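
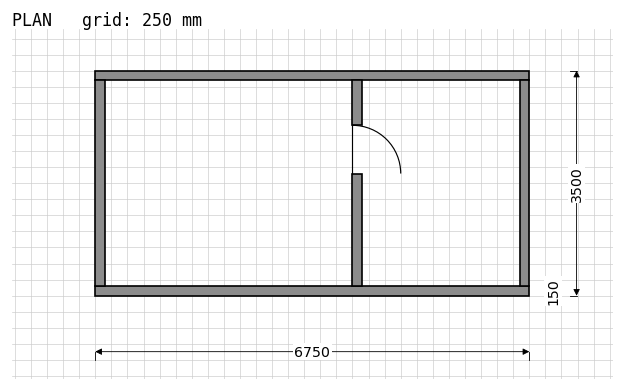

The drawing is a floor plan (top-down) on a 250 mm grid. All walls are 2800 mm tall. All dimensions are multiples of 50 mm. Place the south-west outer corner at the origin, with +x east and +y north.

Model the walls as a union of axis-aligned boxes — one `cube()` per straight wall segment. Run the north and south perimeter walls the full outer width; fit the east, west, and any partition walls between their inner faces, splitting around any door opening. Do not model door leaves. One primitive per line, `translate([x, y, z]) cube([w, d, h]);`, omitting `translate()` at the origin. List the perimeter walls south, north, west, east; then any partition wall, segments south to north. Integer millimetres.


cube([6750, 150, 2800]);
translate([0, 3350, 0]) cube([6750, 150, 2800]);
translate([0, 150, 0]) cube([150, 3200, 2800]);
translate([6600, 150, 0]) cube([150, 3200, 2800]);
translate([4000, 150, 0]) cube([150, 1750, 2800]);
translate([4000, 2650, 0]) cube([150, 700, 2800]);


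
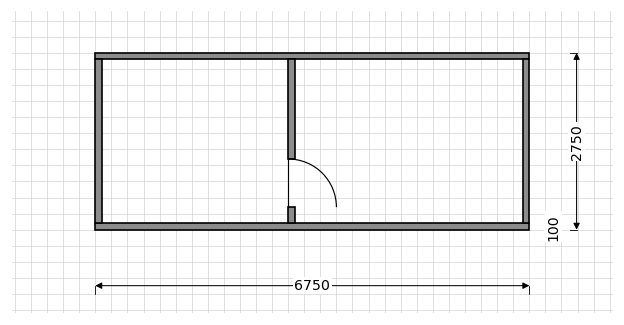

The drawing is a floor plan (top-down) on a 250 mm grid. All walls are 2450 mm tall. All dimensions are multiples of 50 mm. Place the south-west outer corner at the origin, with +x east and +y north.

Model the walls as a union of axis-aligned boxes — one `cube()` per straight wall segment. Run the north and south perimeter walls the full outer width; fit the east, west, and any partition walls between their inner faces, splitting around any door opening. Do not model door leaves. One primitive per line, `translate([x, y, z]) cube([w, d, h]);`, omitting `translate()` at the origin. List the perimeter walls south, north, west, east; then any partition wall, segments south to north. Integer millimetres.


cube([6750, 100, 2450]);
translate([0, 2650, 0]) cube([6750, 100, 2450]);
translate([0, 100, 0]) cube([100, 2550, 2450]);
translate([6650, 100, 0]) cube([100, 2550, 2450]);
translate([3000, 100, 0]) cube([100, 250, 2450]);
translate([3000, 1100, 0]) cube([100, 1550, 2450]);


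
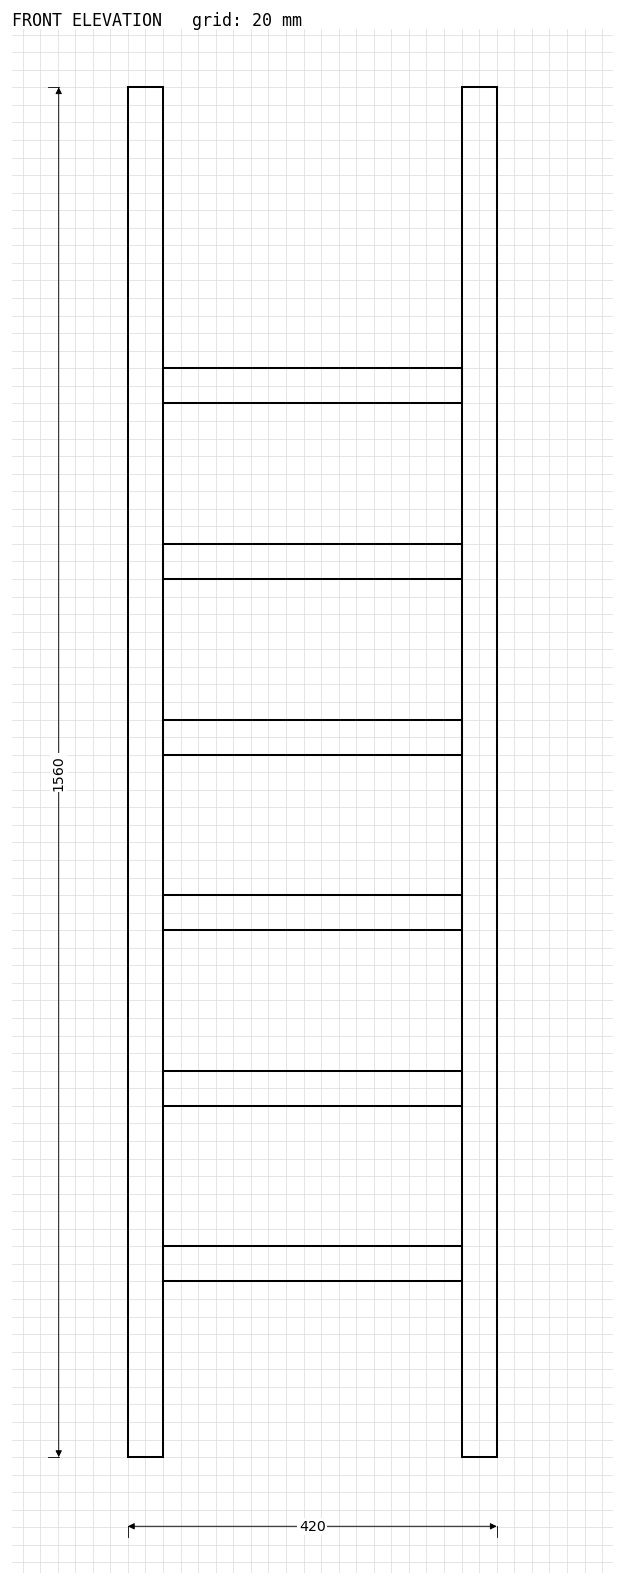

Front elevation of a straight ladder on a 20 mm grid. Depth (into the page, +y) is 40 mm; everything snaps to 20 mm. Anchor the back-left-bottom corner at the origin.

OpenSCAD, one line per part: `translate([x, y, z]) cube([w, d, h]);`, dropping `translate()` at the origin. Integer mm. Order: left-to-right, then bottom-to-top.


cube([40, 40, 1560]);
translate([40, 0, 200]) cube([340, 40, 40]);
translate([40, 0, 400]) cube([340, 40, 40]);
translate([40, 0, 600]) cube([340, 40, 40]);
translate([40, 0, 800]) cube([340, 40, 40]);
translate([40, 0, 1000]) cube([340, 40, 40]);
translate([40, 0, 1200]) cube([340, 40, 40]);
translate([380, 0, 0]) cube([40, 40, 1560]);


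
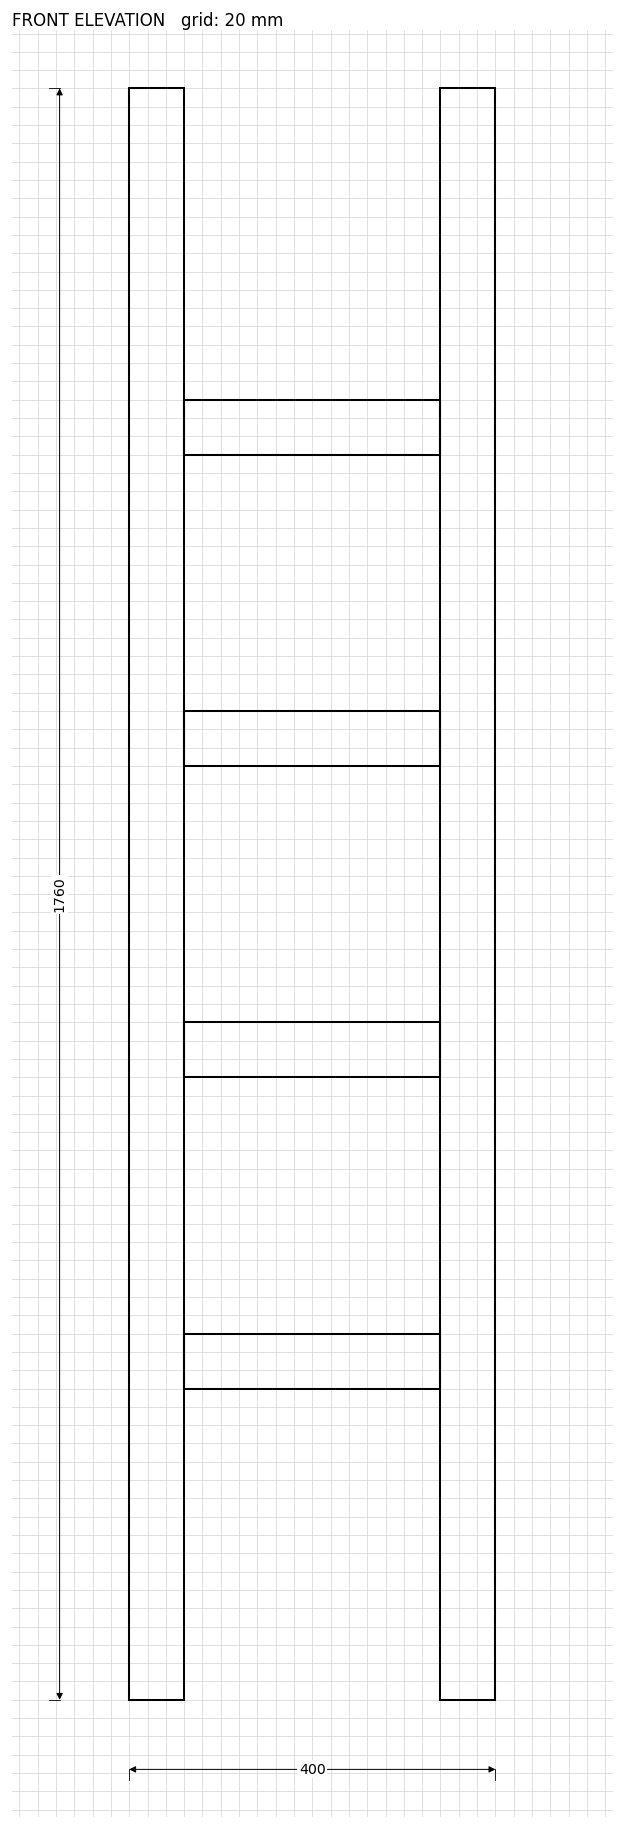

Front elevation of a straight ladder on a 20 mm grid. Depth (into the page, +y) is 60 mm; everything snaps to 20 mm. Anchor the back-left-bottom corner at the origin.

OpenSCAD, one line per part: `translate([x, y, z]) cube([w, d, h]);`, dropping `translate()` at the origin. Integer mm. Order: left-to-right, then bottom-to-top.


cube([60, 60, 1760]);
translate([60, 0, 340]) cube([280, 60, 60]);
translate([60, 0, 680]) cube([280, 60, 60]);
translate([60, 0, 1020]) cube([280, 60, 60]);
translate([60, 0, 1360]) cube([280, 60, 60]);
translate([340, 0, 0]) cube([60, 60, 1760]);


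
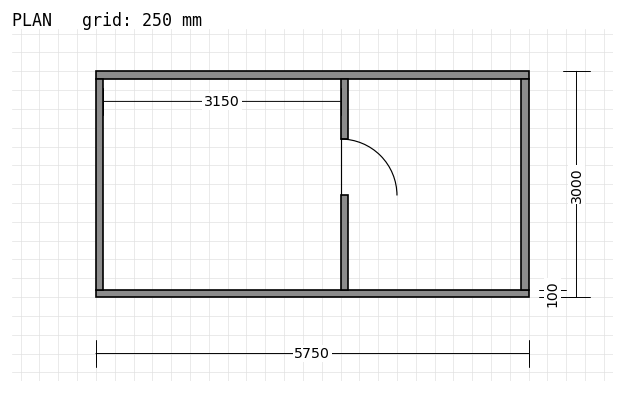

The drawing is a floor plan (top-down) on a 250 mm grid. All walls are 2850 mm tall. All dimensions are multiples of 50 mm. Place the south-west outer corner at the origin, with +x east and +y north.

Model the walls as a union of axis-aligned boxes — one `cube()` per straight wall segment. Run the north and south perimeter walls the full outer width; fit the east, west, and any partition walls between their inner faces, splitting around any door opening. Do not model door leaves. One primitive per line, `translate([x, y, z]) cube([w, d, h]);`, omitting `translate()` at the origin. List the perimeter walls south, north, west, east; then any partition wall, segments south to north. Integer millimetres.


cube([5750, 100, 2850]);
translate([0, 2900, 0]) cube([5750, 100, 2850]);
translate([0, 100, 0]) cube([100, 2800, 2850]);
translate([5650, 100, 0]) cube([100, 2800, 2850]);
translate([3250, 100, 0]) cube([100, 1250, 2850]);
translate([3250, 2100, 0]) cube([100, 800, 2850]);


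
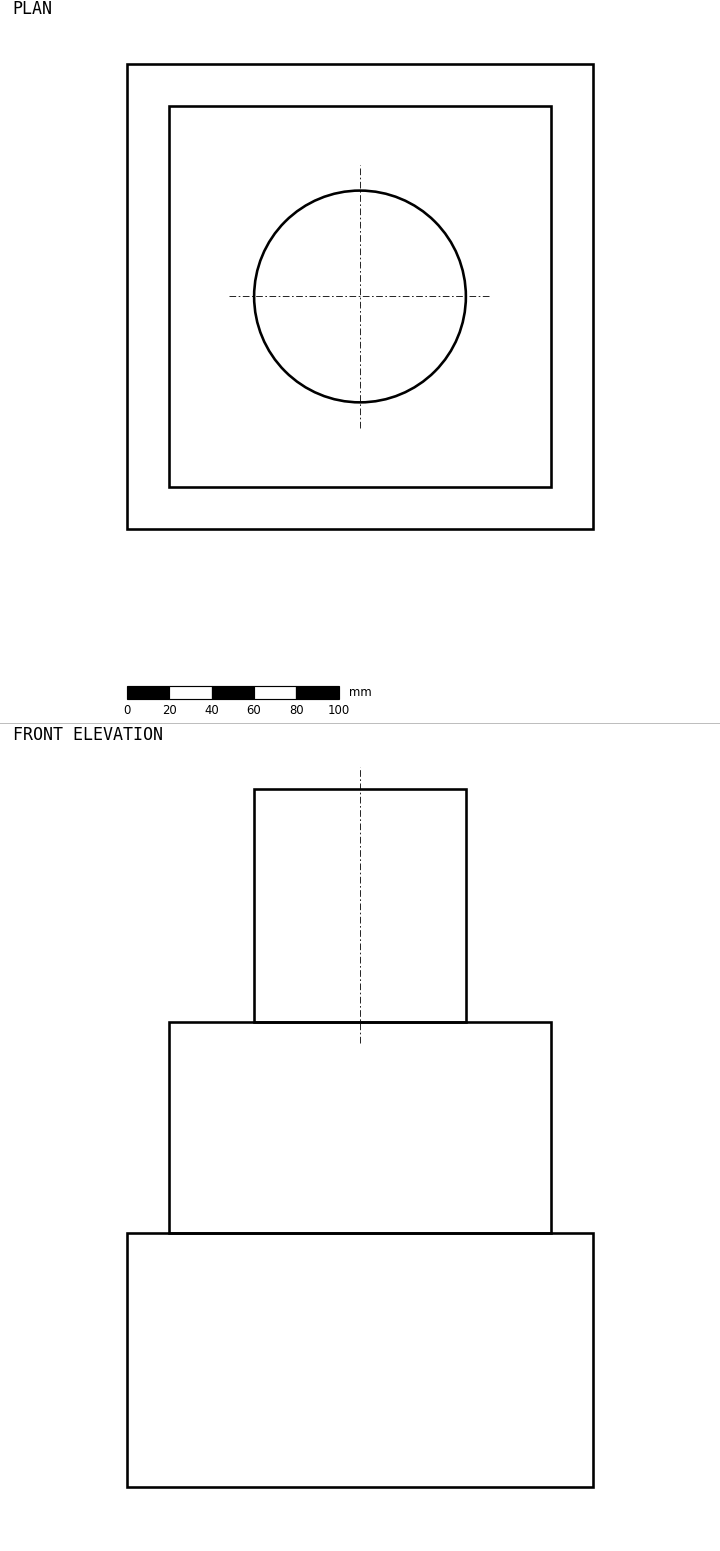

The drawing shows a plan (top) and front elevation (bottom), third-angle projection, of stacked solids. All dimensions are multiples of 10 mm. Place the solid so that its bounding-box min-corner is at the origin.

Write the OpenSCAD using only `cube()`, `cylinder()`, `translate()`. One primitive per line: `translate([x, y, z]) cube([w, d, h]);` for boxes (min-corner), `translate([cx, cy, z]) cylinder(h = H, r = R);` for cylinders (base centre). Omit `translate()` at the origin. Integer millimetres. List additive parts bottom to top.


cube([220, 220, 120]);
translate([20, 20, 120]) cube([180, 180, 100]);
translate([110, 110, 220]) cylinder(h = 110, r = 50);


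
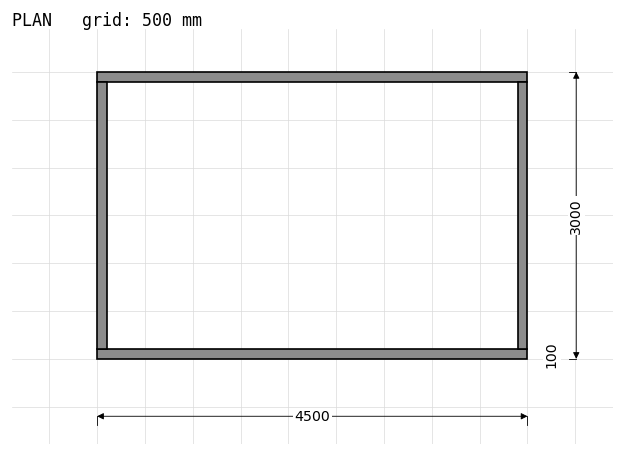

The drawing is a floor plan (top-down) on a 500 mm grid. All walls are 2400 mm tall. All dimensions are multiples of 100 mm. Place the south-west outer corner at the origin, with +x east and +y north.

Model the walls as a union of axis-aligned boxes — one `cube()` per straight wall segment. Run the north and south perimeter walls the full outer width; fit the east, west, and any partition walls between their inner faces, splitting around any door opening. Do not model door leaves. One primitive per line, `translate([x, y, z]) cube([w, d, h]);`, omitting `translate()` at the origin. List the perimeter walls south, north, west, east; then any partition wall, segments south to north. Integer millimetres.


cube([4500, 100, 2400]);
translate([0, 2900, 0]) cube([4500, 100, 2400]);
translate([0, 100, 0]) cube([100, 2800, 2400]);
translate([4400, 100, 0]) cube([100, 2800, 2400]);


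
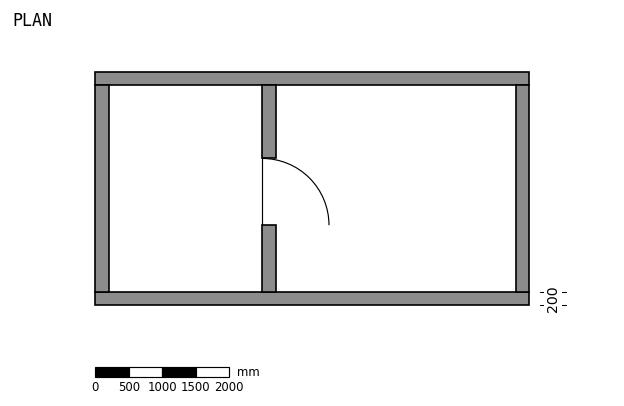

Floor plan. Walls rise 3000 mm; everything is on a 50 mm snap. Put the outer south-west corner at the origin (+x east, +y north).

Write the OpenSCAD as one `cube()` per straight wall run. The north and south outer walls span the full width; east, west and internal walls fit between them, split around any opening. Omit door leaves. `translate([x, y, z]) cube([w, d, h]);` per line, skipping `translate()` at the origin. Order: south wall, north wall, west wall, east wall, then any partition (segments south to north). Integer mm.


cube([6500, 200, 3000]);
translate([0, 3300, 0]) cube([6500, 200, 3000]);
translate([0, 200, 0]) cube([200, 3100, 3000]);
translate([6300, 200, 0]) cube([200, 3100, 3000]);
translate([2500, 200, 0]) cube([200, 1000, 3000]);
translate([2500, 2200, 0]) cube([200, 1100, 3000]);


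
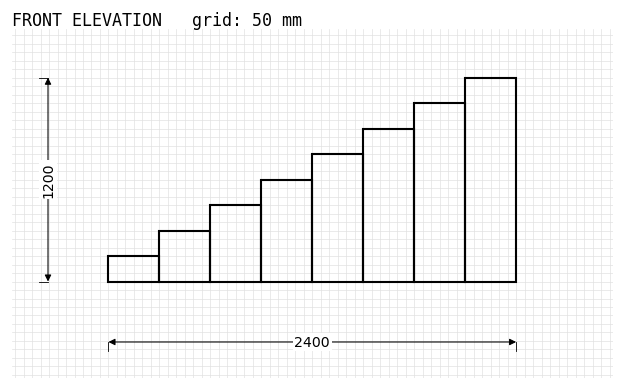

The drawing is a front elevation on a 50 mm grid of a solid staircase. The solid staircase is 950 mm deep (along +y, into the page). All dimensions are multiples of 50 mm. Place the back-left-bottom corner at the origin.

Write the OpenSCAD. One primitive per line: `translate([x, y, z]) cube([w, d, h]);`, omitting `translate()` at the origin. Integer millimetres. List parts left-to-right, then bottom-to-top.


cube([300, 950, 150]);
translate([300, 0, 0]) cube([300, 950, 300]);
translate([600, 0, 0]) cube([300, 950, 450]);
translate([900, 0, 0]) cube([300, 950, 600]);
translate([1200, 0, 0]) cube([300, 950, 750]);
translate([1500, 0, 0]) cube([300, 950, 900]);
translate([1800, 0, 0]) cube([300, 950, 1050]);
translate([2100, 0, 0]) cube([300, 950, 1200]);


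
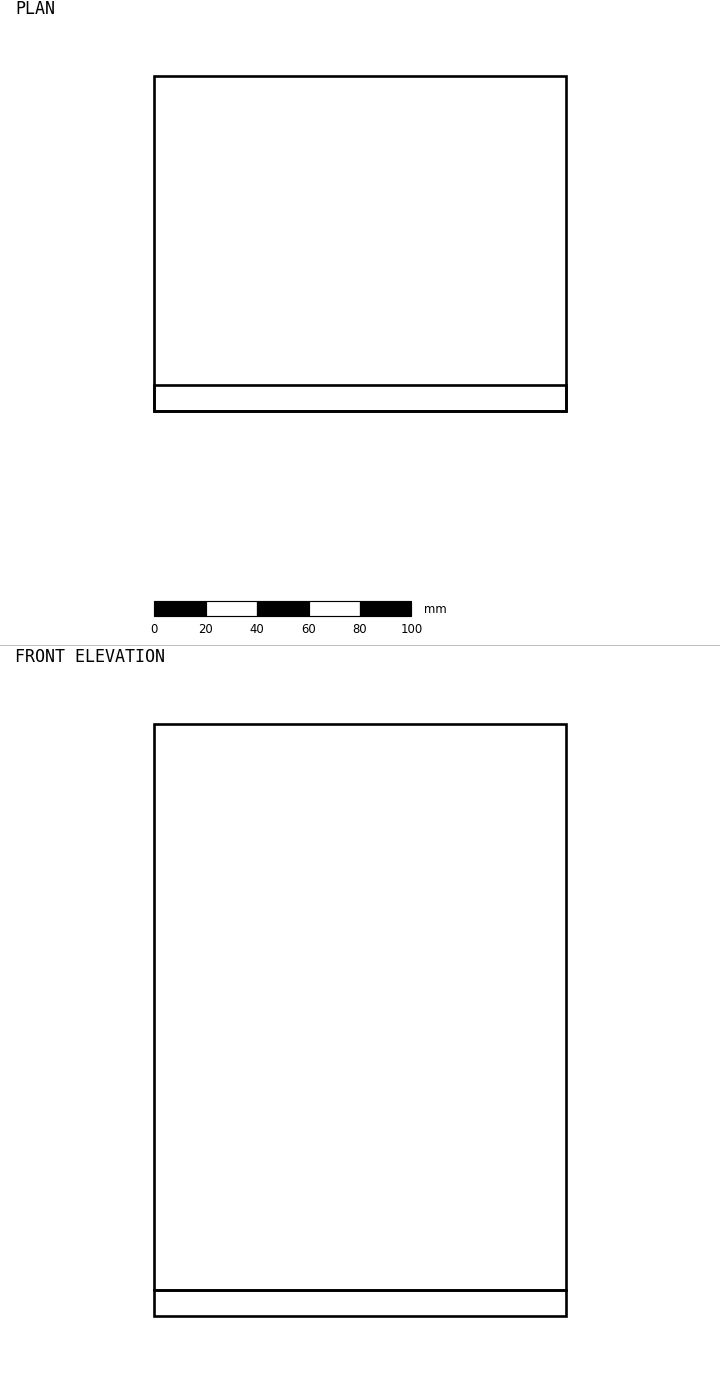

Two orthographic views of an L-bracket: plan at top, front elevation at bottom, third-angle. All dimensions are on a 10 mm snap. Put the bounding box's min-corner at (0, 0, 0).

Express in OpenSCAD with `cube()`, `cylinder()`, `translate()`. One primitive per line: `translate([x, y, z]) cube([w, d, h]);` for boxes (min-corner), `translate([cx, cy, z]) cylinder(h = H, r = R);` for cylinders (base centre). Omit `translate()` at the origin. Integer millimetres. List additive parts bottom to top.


cube([160, 130, 10]);
translate([0, 0, 10]) cube([160, 10, 220]);


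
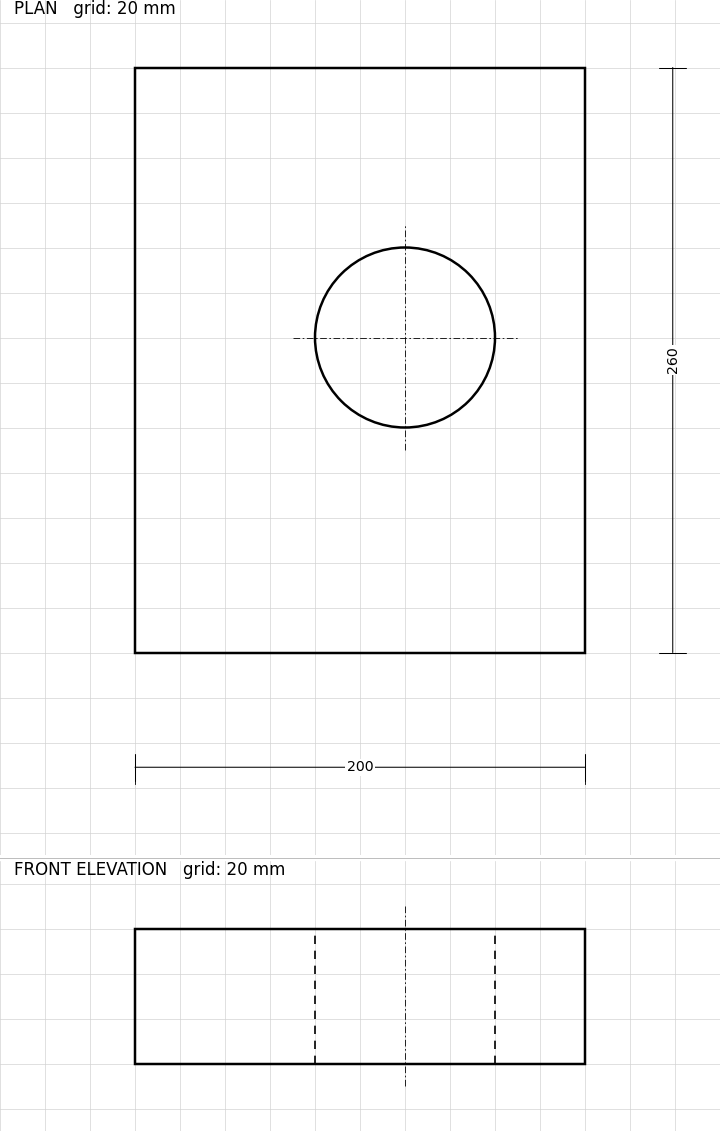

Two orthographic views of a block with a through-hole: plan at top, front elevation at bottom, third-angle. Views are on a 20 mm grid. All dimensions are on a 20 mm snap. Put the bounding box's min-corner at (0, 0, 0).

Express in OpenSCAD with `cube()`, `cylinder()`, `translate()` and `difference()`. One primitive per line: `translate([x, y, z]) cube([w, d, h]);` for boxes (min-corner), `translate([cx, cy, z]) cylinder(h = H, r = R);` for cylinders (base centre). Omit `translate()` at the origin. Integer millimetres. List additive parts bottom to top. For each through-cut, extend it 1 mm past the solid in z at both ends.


difference() {
  cube([200, 260, 60]);
  translate([120, 140, -1]) cylinder(h = 62, r = 40);
}


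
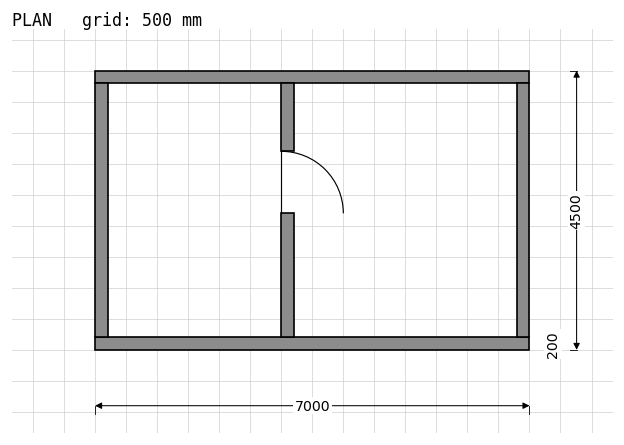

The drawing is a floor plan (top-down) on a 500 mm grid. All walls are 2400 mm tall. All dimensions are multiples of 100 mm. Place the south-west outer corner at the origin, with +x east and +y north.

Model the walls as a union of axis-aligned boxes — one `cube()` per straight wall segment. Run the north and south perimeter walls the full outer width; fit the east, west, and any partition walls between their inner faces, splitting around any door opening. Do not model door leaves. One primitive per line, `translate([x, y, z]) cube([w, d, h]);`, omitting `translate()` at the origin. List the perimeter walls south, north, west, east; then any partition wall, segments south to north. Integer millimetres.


cube([7000, 200, 2400]);
translate([0, 4300, 0]) cube([7000, 200, 2400]);
translate([0, 200, 0]) cube([200, 4100, 2400]);
translate([6800, 200, 0]) cube([200, 4100, 2400]);
translate([3000, 200, 0]) cube([200, 2000, 2400]);
translate([3000, 3200, 0]) cube([200, 1100, 2400]);


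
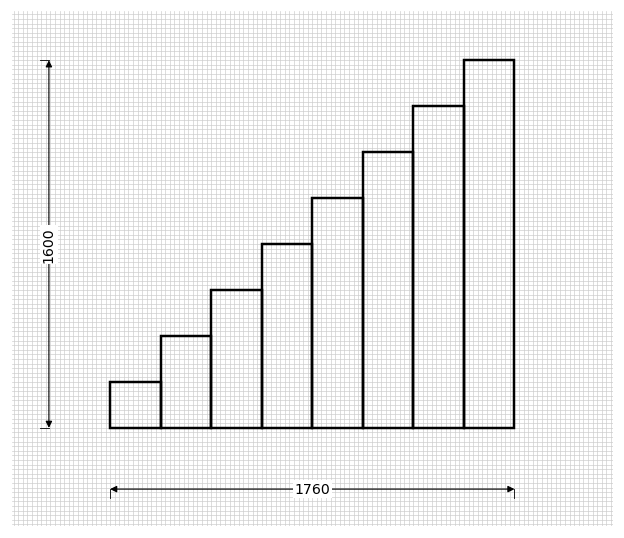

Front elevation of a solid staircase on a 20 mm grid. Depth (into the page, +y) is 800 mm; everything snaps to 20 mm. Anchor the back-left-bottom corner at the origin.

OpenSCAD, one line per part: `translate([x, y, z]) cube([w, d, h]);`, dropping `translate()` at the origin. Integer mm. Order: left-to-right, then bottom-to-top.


cube([220, 800, 200]);
translate([220, 0, 0]) cube([220, 800, 400]);
translate([440, 0, 0]) cube([220, 800, 600]);
translate([660, 0, 0]) cube([220, 800, 800]);
translate([880, 0, 0]) cube([220, 800, 1000]);
translate([1100, 0, 0]) cube([220, 800, 1200]);
translate([1320, 0, 0]) cube([220, 800, 1400]);
translate([1540, 0, 0]) cube([220, 800, 1600]);


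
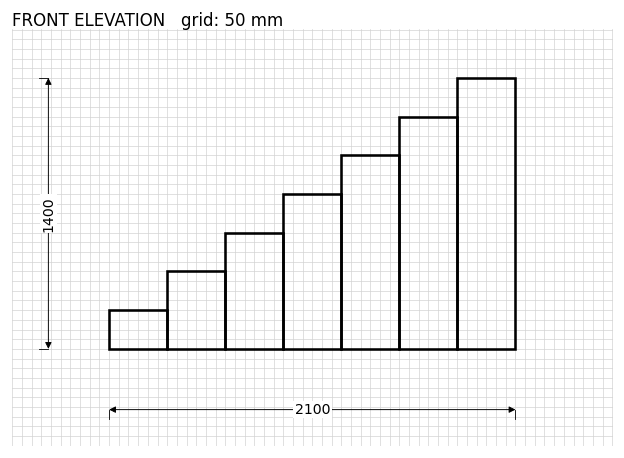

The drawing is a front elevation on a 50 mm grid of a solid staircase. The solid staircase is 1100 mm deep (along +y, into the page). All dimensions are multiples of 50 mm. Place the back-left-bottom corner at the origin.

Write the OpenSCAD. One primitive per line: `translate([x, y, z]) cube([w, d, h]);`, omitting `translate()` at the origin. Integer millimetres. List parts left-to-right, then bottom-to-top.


cube([300, 1100, 200]);
translate([300, 0, 0]) cube([300, 1100, 400]);
translate([600, 0, 0]) cube([300, 1100, 600]);
translate([900, 0, 0]) cube([300, 1100, 800]);
translate([1200, 0, 0]) cube([300, 1100, 1000]);
translate([1500, 0, 0]) cube([300, 1100, 1200]);
translate([1800, 0, 0]) cube([300, 1100, 1400]);


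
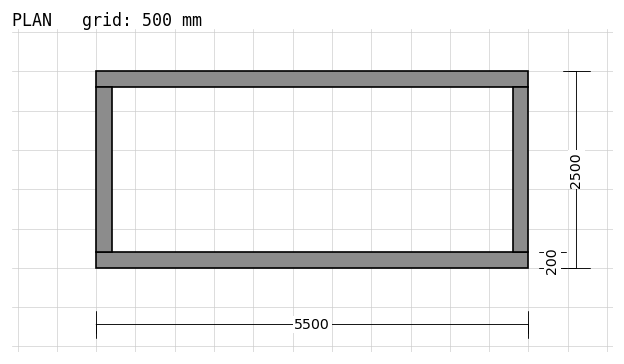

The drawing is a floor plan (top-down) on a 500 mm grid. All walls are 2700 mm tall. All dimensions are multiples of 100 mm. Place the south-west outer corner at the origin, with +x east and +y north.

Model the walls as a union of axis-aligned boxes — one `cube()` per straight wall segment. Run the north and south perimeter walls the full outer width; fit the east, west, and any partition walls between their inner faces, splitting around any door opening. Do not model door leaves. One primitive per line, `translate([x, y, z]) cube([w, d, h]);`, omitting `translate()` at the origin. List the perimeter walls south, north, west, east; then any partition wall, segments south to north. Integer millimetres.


cube([5500, 200, 2700]);
translate([0, 2300, 0]) cube([5500, 200, 2700]);
translate([0, 200, 0]) cube([200, 2100, 2700]);
translate([5300, 200, 0]) cube([200, 2100, 2700]);


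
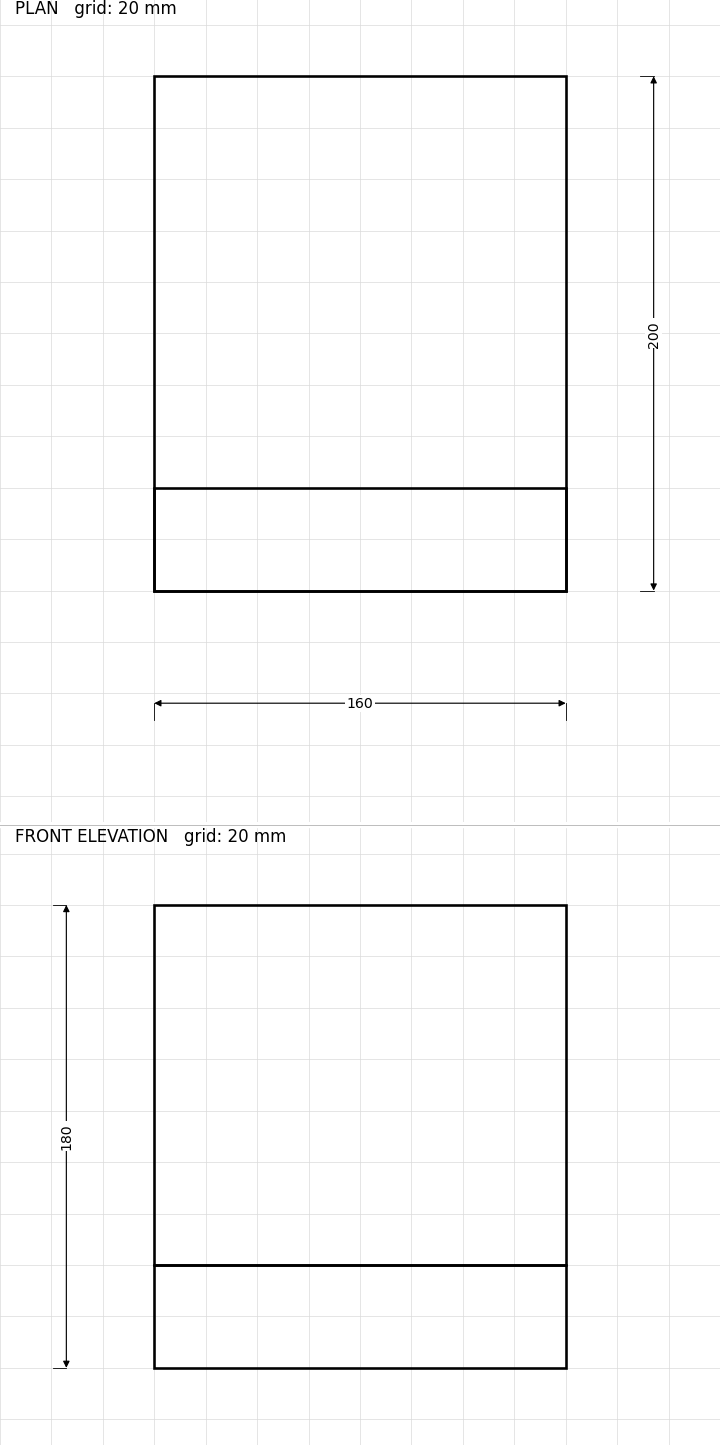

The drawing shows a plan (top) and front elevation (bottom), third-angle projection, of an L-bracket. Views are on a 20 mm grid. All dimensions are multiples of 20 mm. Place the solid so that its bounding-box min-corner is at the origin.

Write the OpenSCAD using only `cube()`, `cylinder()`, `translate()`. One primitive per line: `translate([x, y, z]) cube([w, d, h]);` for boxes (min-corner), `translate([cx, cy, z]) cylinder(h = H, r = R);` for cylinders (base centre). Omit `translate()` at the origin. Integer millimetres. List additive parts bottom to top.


cube([160, 200, 40]);
translate([0, 0, 40]) cube([160, 40, 140]);


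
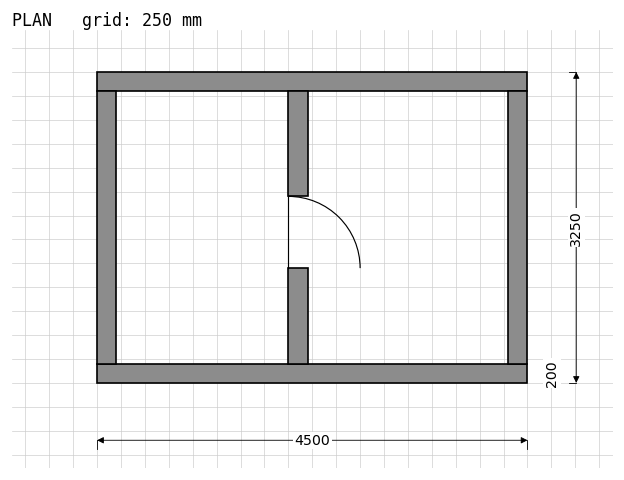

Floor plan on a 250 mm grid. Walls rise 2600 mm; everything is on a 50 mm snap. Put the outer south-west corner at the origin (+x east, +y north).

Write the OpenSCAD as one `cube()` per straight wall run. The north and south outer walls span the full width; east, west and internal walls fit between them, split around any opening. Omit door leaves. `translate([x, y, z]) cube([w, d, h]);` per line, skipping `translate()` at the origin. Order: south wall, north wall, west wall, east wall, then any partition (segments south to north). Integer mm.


cube([4500, 200, 2600]);
translate([0, 3050, 0]) cube([4500, 200, 2600]);
translate([0, 200, 0]) cube([200, 2850, 2600]);
translate([4300, 200, 0]) cube([200, 2850, 2600]);
translate([2000, 200, 0]) cube([200, 1000, 2600]);
translate([2000, 1950, 0]) cube([200, 1100, 2600]);


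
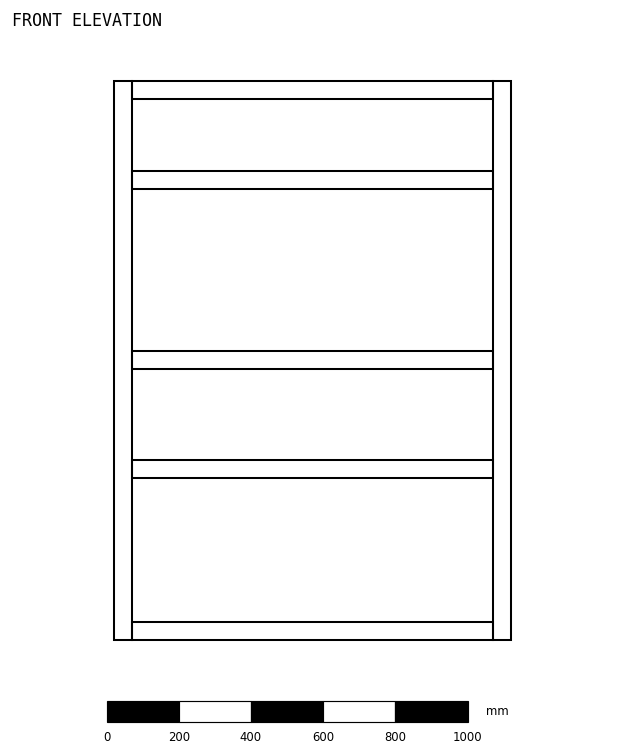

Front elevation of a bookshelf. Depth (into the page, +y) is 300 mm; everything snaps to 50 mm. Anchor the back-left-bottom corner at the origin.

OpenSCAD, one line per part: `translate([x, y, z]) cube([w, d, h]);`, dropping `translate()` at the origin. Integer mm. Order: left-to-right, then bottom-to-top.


cube([50, 300, 1550]);
translate([50, 0, 0]) cube([1000, 300, 50]);
translate([50, 0, 450]) cube([1000, 300, 50]);
translate([50, 0, 750]) cube([1000, 300, 50]);
translate([50, 0, 1250]) cube([1000, 300, 50]);
translate([50, 0, 1500]) cube([1000, 300, 50]);
translate([1050, 0, 0]) cube([50, 300, 1550]);


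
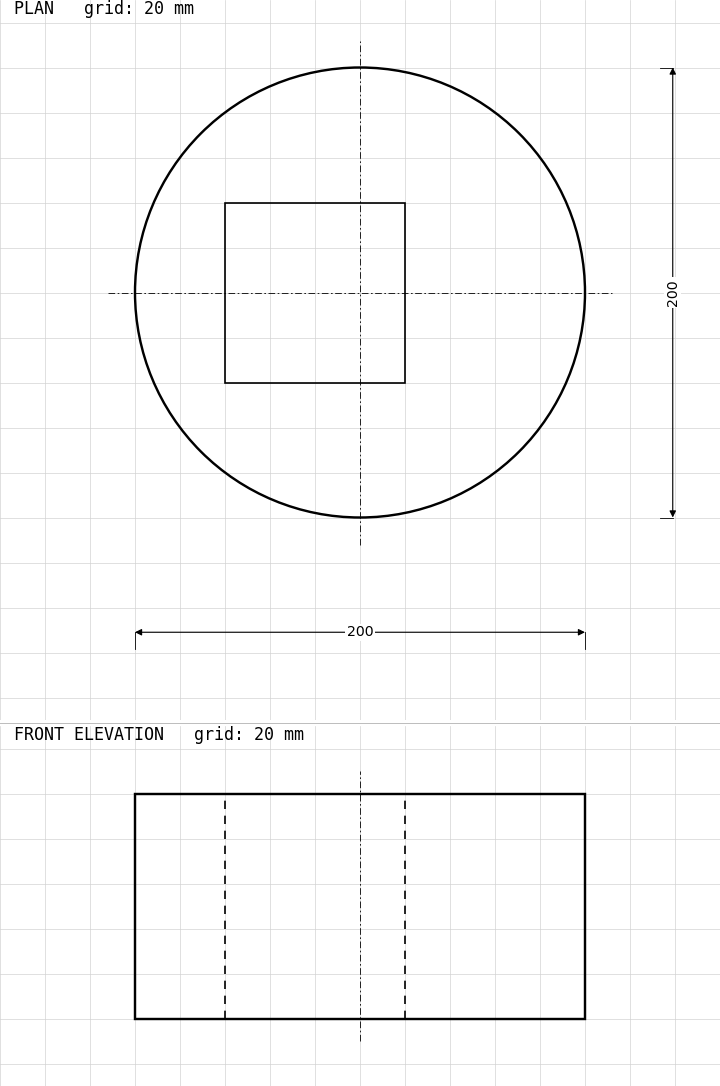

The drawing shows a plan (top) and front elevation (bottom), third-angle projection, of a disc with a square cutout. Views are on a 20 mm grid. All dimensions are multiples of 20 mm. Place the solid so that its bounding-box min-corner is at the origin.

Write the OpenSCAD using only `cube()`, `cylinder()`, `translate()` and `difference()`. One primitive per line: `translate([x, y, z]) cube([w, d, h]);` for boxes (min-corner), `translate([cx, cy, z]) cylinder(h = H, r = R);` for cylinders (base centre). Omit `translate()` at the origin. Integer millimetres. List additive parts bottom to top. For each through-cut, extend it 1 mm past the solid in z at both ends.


difference() {
  translate([100, 100, 0]) cylinder(h = 100, r = 100);
  translate([40, 60, -1]) cube([80, 80, 102]);
}


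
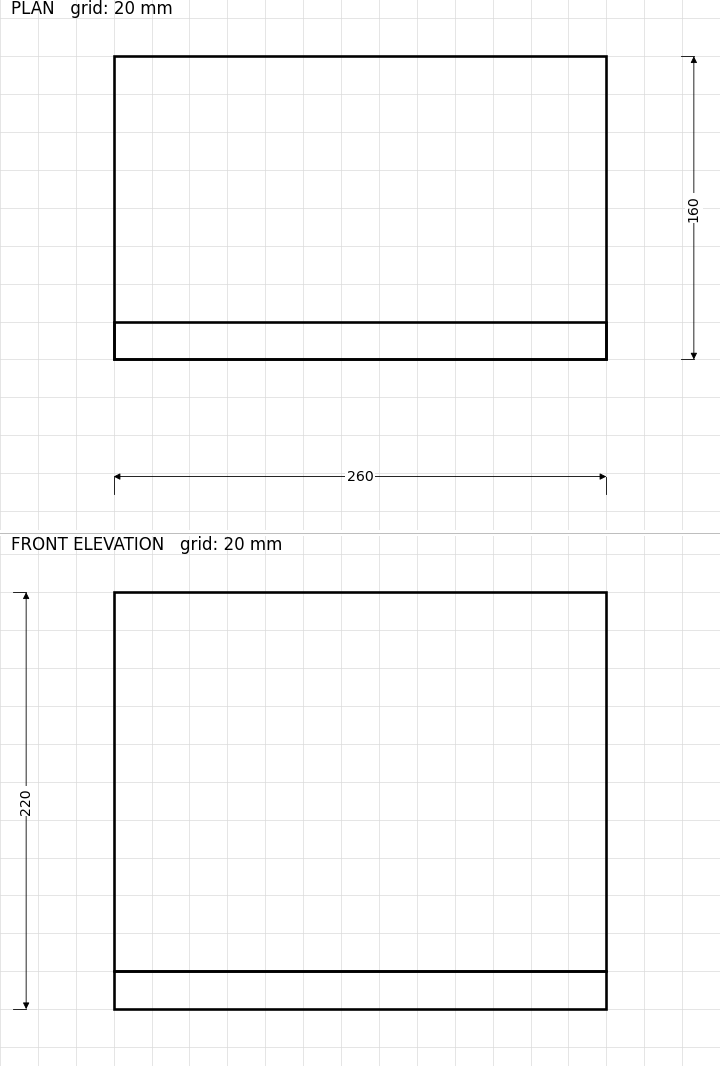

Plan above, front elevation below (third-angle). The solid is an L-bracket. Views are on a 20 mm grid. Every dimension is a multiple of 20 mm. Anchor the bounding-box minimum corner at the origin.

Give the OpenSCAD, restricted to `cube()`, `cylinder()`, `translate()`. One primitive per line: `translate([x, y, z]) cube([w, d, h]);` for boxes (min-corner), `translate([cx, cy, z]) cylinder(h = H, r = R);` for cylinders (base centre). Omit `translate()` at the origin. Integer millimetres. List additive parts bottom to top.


cube([260, 160, 20]);
translate([0, 0, 20]) cube([260, 20, 200]);


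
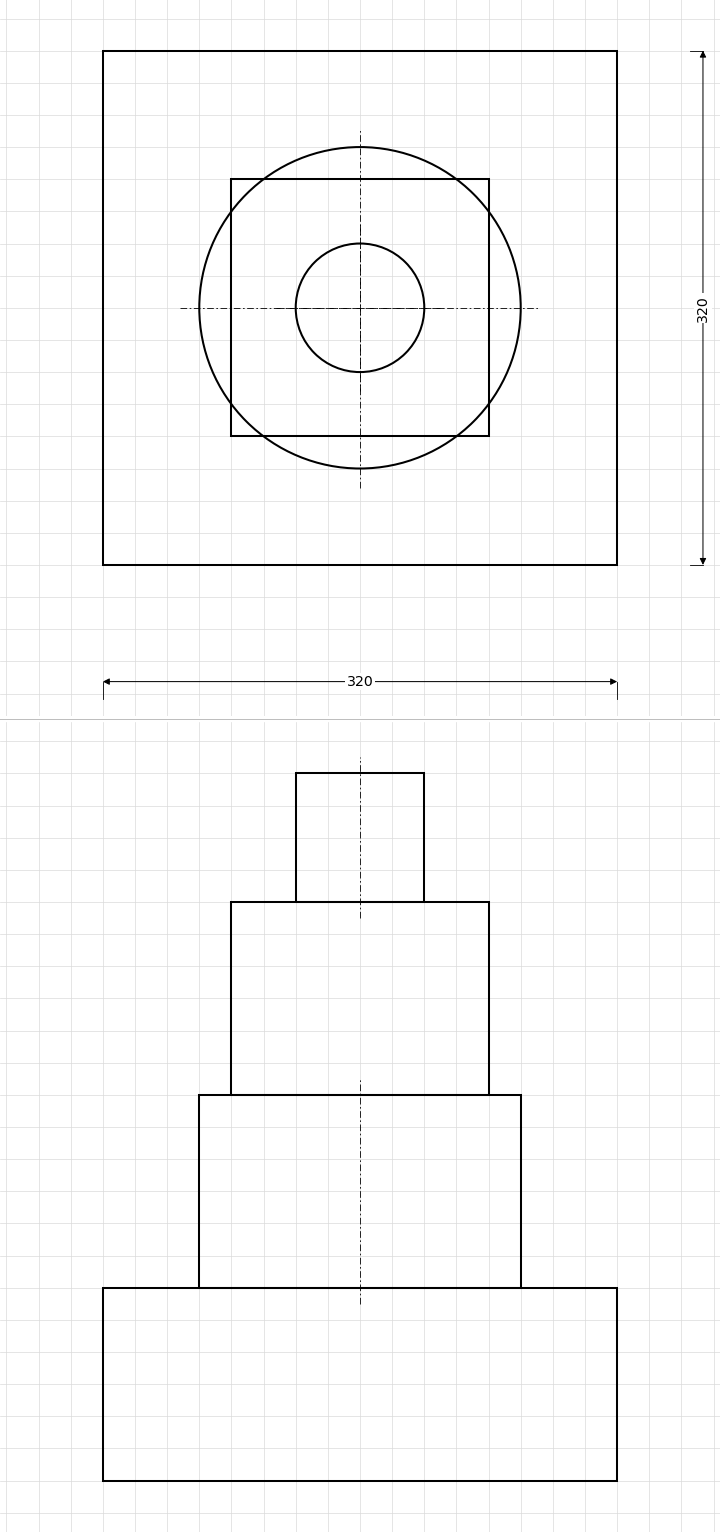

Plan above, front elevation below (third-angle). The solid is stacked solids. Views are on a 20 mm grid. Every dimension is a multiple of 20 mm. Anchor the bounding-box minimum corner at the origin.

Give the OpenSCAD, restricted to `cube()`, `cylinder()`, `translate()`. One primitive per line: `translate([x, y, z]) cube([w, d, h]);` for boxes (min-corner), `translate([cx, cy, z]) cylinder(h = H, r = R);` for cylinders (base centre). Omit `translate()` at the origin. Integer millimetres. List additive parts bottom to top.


cube([320, 320, 120]);
translate([160, 160, 120]) cylinder(h = 120, r = 100);
translate([80, 80, 240]) cube([160, 160, 120]);
translate([160, 160, 360]) cylinder(h = 80, r = 40);


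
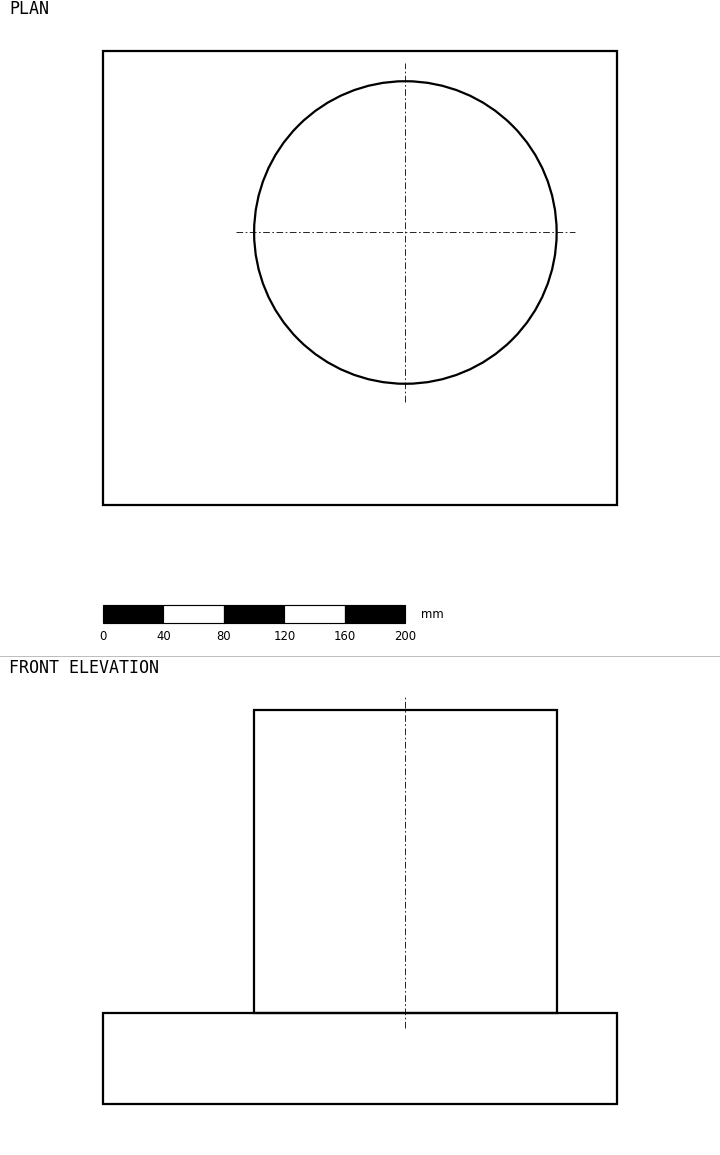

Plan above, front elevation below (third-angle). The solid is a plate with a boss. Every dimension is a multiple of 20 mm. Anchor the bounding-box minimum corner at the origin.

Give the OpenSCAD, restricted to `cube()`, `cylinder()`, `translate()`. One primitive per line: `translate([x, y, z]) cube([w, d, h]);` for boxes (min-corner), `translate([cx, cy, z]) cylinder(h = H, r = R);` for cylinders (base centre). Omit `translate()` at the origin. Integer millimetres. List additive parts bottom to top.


cube([340, 300, 60]);
translate([200, 180, 60]) cylinder(h = 200, r = 100);


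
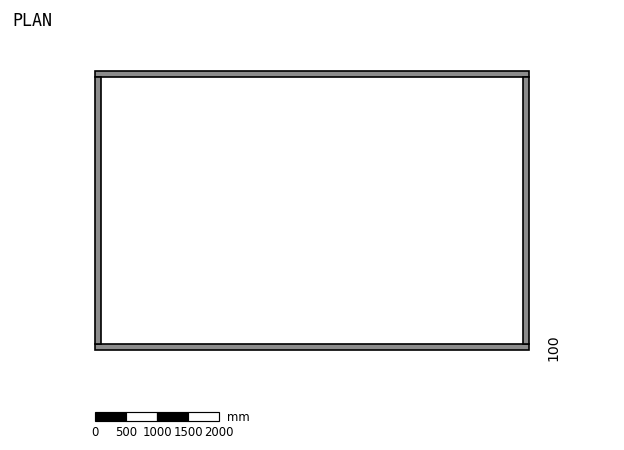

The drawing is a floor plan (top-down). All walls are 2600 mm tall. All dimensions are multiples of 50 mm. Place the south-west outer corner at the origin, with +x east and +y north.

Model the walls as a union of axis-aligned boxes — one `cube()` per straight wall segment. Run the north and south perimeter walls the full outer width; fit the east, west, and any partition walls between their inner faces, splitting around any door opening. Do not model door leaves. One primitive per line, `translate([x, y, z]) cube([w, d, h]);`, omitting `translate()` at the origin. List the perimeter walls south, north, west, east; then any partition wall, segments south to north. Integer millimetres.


cube([7000, 100, 2600]);
translate([0, 4400, 0]) cube([7000, 100, 2600]);
translate([0, 100, 0]) cube([100, 4300, 2600]);
translate([6900, 100, 0]) cube([100, 4300, 2600]);


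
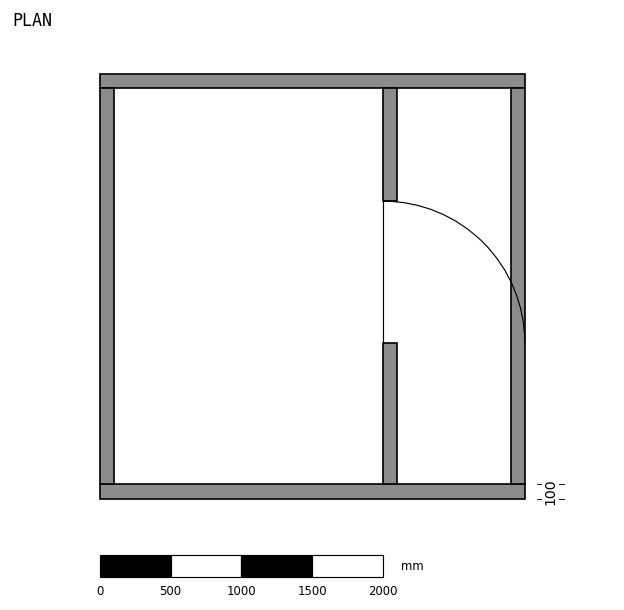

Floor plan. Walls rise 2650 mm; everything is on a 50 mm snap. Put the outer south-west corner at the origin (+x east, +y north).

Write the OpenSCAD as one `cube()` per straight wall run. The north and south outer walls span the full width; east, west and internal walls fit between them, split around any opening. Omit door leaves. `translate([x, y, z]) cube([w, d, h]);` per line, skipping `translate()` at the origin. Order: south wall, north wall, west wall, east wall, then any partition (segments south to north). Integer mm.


cube([3000, 100, 2650]);
translate([0, 2900, 0]) cube([3000, 100, 2650]);
translate([0, 100, 0]) cube([100, 2800, 2650]);
translate([2900, 100, 0]) cube([100, 2800, 2650]);
translate([2000, 100, 0]) cube([100, 1000, 2650]);
translate([2000, 2100, 0]) cube([100, 800, 2650]);


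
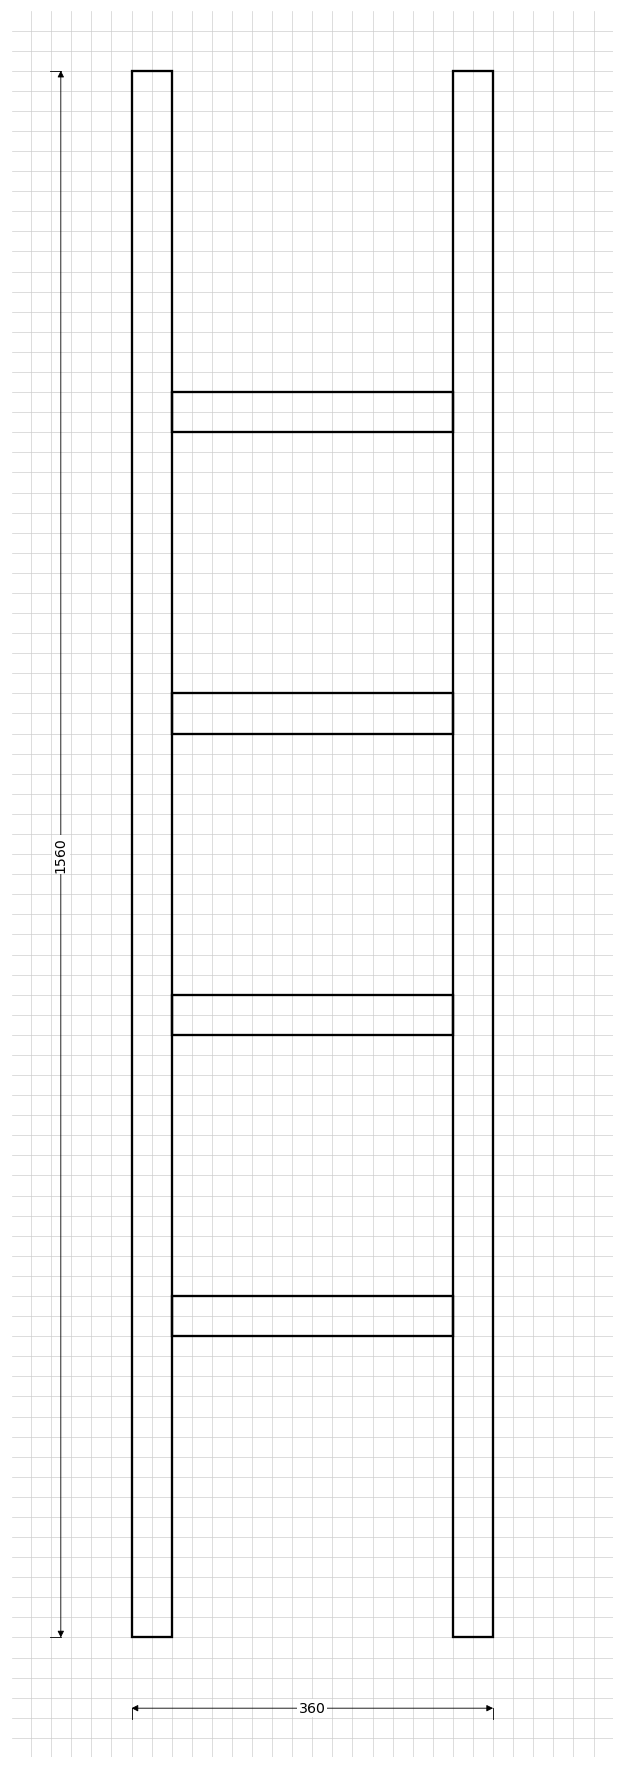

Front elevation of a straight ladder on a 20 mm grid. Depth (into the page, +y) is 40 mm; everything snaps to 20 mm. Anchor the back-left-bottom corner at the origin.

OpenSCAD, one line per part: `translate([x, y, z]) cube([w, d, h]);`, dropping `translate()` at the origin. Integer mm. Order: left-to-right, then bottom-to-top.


cube([40, 40, 1560]);
translate([40, 0, 300]) cube([280, 40, 40]);
translate([40, 0, 600]) cube([280, 40, 40]);
translate([40, 0, 900]) cube([280, 40, 40]);
translate([40, 0, 1200]) cube([280, 40, 40]);
translate([320, 0, 0]) cube([40, 40, 1560]);


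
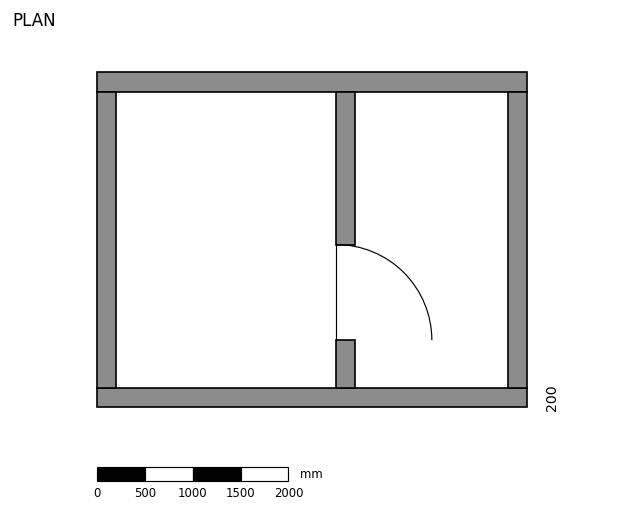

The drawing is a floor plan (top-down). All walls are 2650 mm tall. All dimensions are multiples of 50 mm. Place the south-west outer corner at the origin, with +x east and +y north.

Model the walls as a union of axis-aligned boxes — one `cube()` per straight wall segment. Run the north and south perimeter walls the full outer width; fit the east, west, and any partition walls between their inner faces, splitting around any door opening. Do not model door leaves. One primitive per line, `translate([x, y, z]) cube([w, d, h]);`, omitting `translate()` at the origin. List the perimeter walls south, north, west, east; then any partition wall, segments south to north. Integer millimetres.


cube([4500, 200, 2650]);
translate([0, 3300, 0]) cube([4500, 200, 2650]);
translate([0, 200, 0]) cube([200, 3100, 2650]);
translate([4300, 200, 0]) cube([200, 3100, 2650]);
translate([2500, 200, 0]) cube([200, 500, 2650]);
translate([2500, 1700, 0]) cube([200, 1600, 2650]);


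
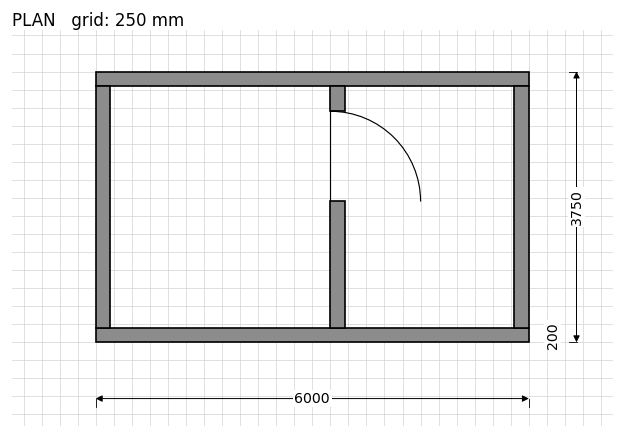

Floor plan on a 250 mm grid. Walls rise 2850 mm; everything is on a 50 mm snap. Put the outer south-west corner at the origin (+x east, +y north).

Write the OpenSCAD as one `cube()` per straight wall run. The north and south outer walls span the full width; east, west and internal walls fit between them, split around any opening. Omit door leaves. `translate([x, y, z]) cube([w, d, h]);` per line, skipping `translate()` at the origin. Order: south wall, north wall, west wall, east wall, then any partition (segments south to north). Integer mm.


cube([6000, 200, 2850]);
translate([0, 3550, 0]) cube([6000, 200, 2850]);
translate([0, 200, 0]) cube([200, 3350, 2850]);
translate([5800, 200, 0]) cube([200, 3350, 2850]);
translate([3250, 200, 0]) cube([200, 1750, 2850]);
translate([3250, 3200, 0]) cube([200, 350, 2850]);


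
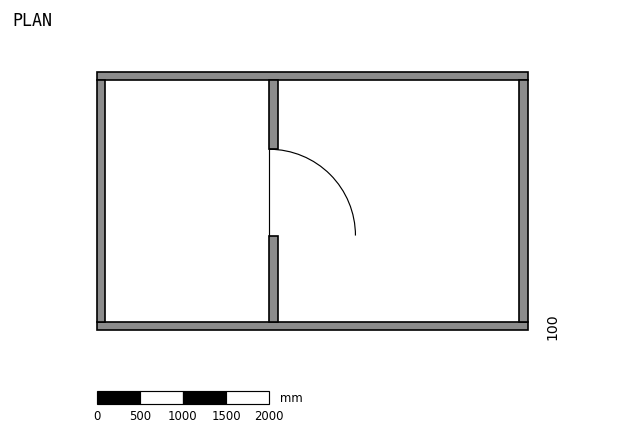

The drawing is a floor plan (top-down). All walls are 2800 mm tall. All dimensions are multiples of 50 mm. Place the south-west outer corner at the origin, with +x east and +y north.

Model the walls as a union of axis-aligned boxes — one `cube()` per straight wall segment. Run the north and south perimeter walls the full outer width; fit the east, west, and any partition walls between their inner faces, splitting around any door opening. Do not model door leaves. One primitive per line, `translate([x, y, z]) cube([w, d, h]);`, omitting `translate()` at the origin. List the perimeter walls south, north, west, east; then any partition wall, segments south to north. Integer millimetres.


cube([5000, 100, 2800]);
translate([0, 2900, 0]) cube([5000, 100, 2800]);
translate([0, 100, 0]) cube([100, 2800, 2800]);
translate([4900, 100, 0]) cube([100, 2800, 2800]);
translate([2000, 100, 0]) cube([100, 1000, 2800]);
translate([2000, 2100, 0]) cube([100, 800, 2800]);


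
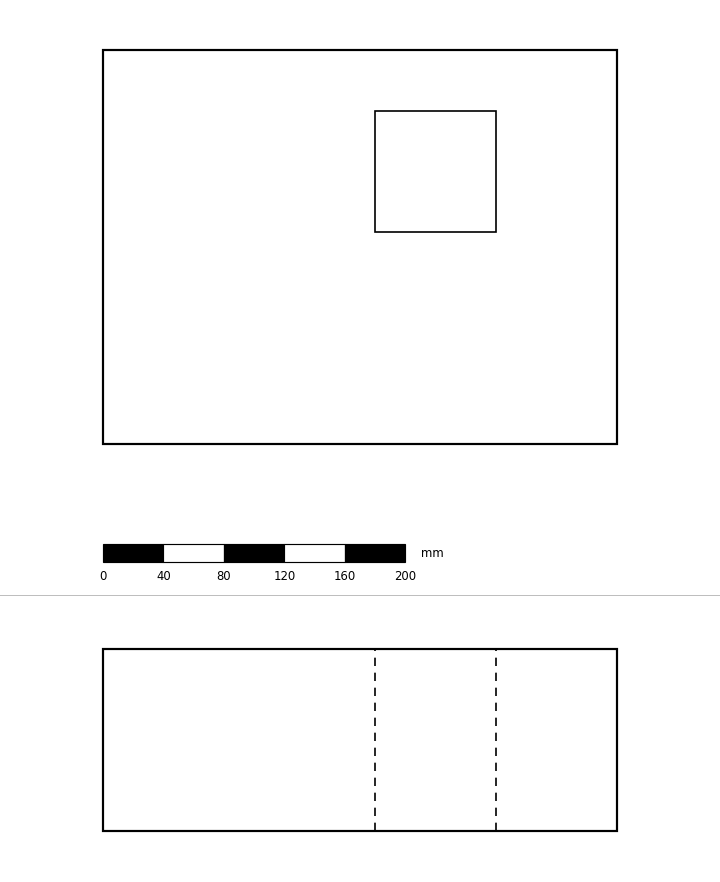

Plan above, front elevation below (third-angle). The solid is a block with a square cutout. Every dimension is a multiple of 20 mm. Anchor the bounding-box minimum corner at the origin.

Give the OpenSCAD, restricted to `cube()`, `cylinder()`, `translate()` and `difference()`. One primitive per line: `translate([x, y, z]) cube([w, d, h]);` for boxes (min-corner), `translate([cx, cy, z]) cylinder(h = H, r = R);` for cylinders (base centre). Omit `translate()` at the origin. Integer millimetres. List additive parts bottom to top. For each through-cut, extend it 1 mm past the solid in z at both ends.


difference() {
  cube([340, 260, 120]);
  translate([180, 140, -1]) cube([80, 80, 122]);
}


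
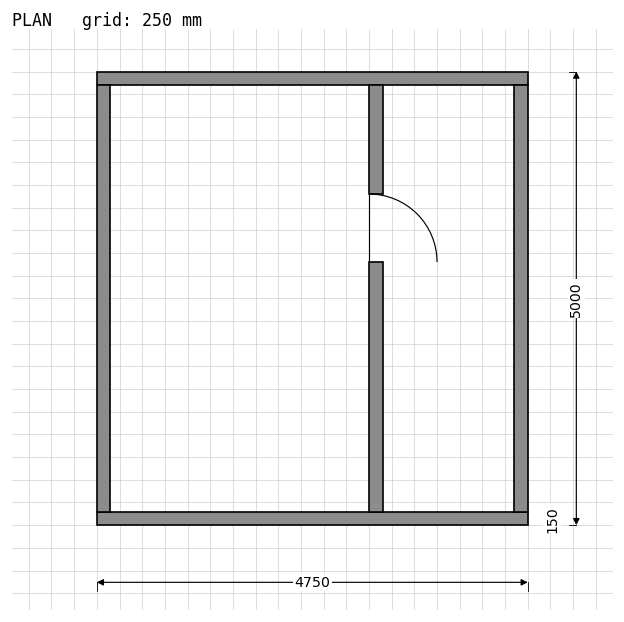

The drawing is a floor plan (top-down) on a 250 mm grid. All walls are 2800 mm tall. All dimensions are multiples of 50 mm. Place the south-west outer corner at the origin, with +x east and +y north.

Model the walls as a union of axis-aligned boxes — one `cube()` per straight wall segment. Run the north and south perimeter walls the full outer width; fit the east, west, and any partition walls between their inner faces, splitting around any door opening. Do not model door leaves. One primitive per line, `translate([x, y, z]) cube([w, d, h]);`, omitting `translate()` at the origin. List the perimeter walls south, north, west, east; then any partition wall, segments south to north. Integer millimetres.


cube([4750, 150, 2800]);
translate([0, 4850, 0]) cube([4750, 150, 2800]);
translate([0, 150, 0]) cube([150, 4700, 2800]);
translate([4600, 150, 0]) cube([150, 4700, 2800]);
translate([3000, 150, 0]) cube([150, 2750, 2800]);
translate([3000, 3650, 0]) cube([150, 1200, 2800]);


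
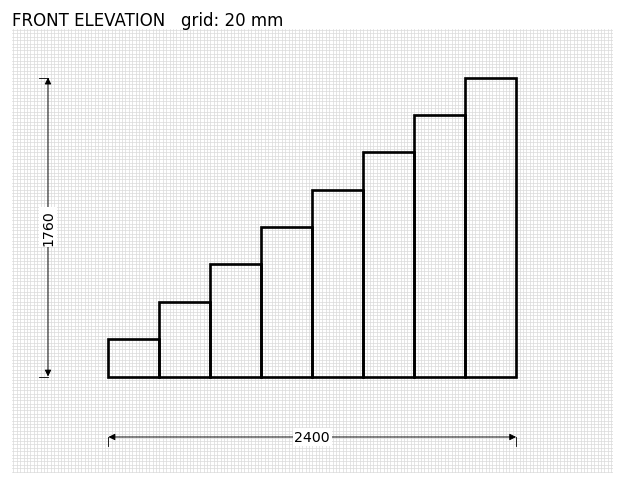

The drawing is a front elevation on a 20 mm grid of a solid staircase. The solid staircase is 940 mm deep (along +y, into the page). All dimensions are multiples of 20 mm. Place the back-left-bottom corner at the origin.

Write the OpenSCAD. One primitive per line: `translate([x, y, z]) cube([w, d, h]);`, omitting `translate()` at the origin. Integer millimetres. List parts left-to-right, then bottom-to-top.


cube([300, 940, 220]);
translate([300, 0, 0]) cube([300, 940, 440]);
translate([600, 0, 0]) cube([300, 940, 660]);
translate([900, 0, 0]) cube([300, 940, 880]);
translate([1200, 0, 0]) cube([300, 940, 1100]);
translate([1500, 0, 0]) cube([300, 940, 1320]);
translate([1800, 0, 0]) cube([300, 940, 1540]);
translate([2100, 0, 0]) cube([300, 940, 1760]);


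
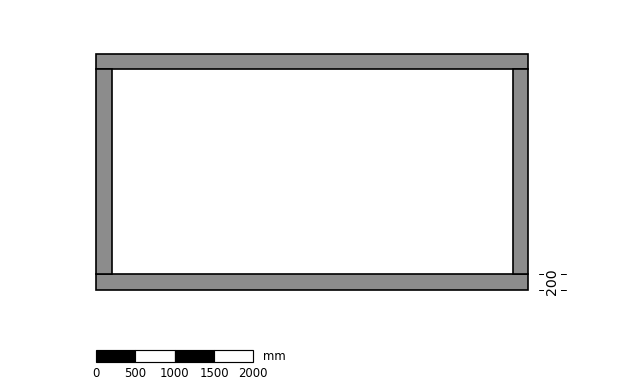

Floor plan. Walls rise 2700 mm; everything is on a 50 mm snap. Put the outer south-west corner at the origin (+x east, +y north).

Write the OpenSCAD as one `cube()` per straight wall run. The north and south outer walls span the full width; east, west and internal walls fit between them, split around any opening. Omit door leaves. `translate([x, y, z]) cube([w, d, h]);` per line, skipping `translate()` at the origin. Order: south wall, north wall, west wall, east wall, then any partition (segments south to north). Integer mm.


cube([5500, 200, 2700]);
translate([0, 2800, 0]) cube([5500, 200, 2700]);
translate([0, 200, 0]) cube([200, 2600, 2700]);
translate([5300, 200, 0]) cube([200, 2600, 2700]);


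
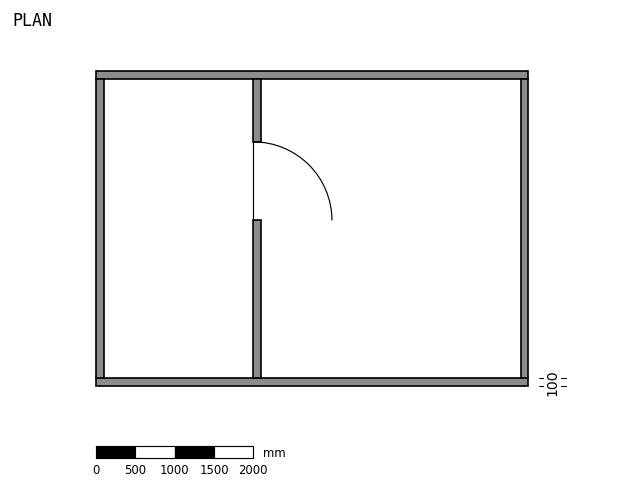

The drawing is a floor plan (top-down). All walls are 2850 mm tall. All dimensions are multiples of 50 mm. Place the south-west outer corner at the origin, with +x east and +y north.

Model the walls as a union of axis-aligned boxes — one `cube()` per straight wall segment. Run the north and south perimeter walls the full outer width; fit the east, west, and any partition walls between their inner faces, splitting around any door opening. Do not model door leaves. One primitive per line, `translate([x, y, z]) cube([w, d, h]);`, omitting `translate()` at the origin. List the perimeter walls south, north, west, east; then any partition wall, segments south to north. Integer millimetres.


cube([5500, 100, 2850]);
translate([0, 3900, 0]) cube([5500, 100, 2850]);
translate([0, 100, 0]) cube([100, 3800, 2850]);
translate([5400, 100, 0]) cube([100, 3800, 2850]);
translate([2000, 100, 0]) cube([100, 2000, 2850]);
translate([2000, 3100, 0]) cube([100, 800, 2850]);


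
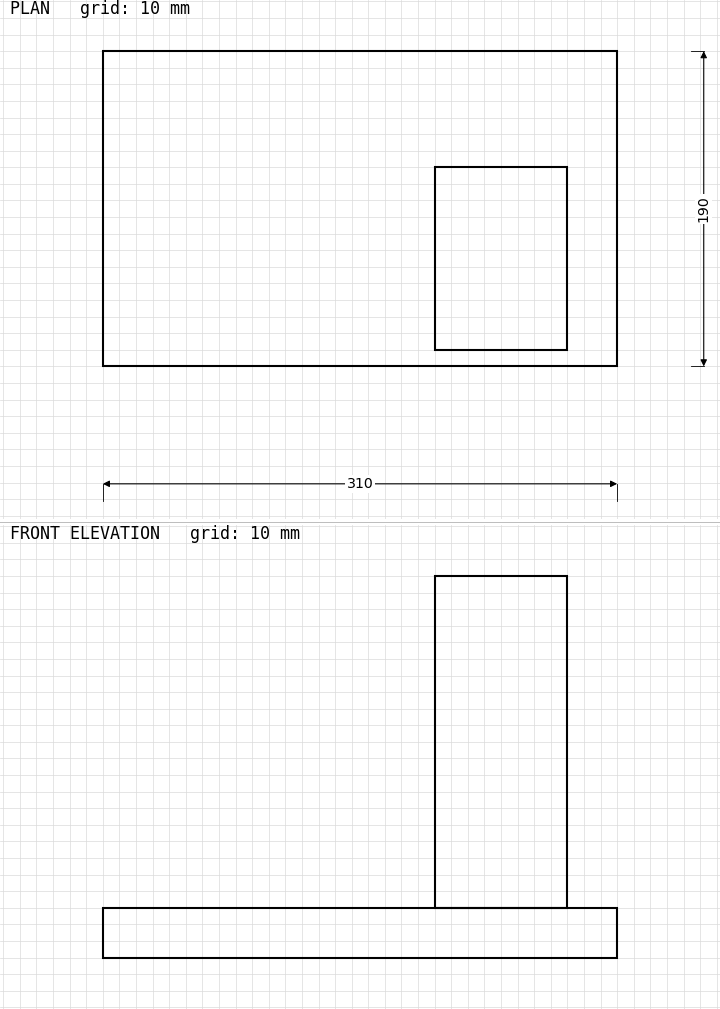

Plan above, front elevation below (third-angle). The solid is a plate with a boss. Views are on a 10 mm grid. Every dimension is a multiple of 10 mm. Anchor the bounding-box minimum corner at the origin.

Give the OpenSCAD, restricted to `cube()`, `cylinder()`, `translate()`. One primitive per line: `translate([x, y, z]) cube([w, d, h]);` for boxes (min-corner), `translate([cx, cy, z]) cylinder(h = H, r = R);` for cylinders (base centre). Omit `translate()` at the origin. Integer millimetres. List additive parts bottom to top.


cube([310, 190, 30]);
translate([200, 10, 30]) cube([80, 110, 200]);


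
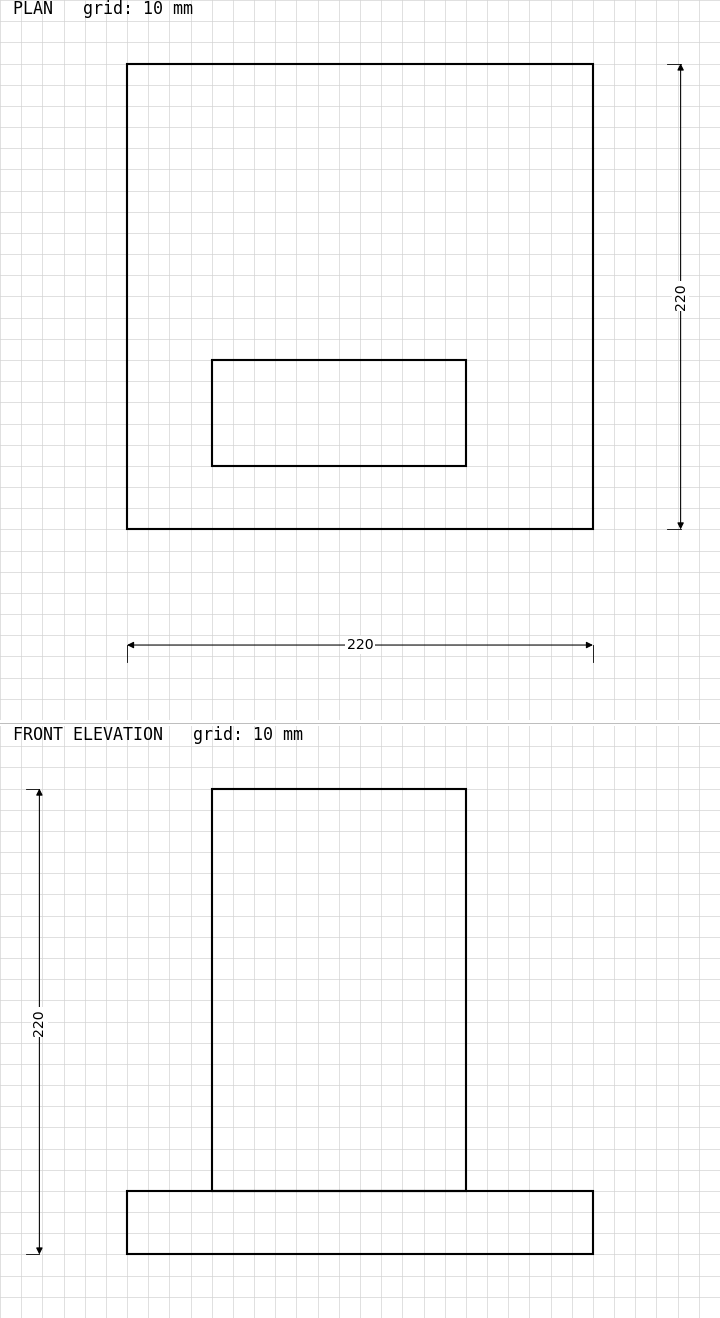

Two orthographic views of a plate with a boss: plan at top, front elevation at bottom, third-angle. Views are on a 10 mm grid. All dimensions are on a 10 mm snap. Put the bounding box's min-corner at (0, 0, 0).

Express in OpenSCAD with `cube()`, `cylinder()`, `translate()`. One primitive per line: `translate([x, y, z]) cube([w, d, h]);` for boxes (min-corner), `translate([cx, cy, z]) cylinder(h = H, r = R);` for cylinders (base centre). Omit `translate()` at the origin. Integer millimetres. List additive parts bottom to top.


cube([220, 220, 30]);
translate([40, 30, 30]) cube([120, 50, 190]);


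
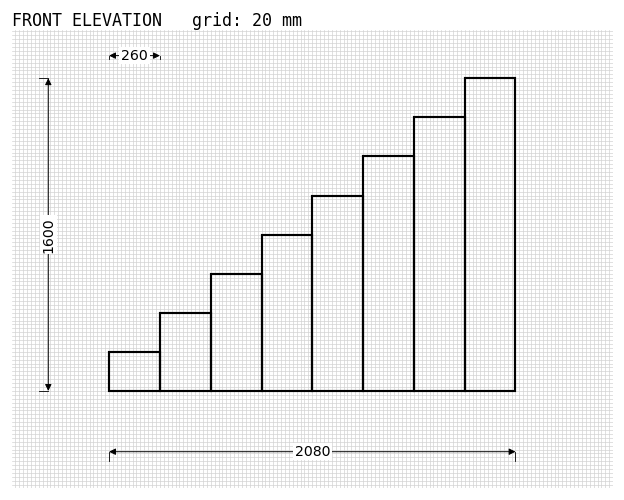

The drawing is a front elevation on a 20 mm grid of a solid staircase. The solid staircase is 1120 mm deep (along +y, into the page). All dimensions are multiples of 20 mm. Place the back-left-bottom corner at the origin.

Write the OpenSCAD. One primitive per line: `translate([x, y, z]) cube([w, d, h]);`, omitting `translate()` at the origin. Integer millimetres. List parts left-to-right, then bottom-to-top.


cube([260, 1120, 200]);
translate([260, 0, 0]) cube([260, 1120, 400]);
translate([520, 0, 0]) cube([260, 1120, 600]);
translate([780, 0, 0]) cube([260, 1120, 800]);
translate([1040, 0, 0]) cube([260, 1120, 1000]);
translate([1300, 0, 0]) cube([260, 1120, 1200]);
translate([1560, 0, 0]) cube([260, 1120, 1400]);
translate([1820, 0, 0]) cube([260, 1120, 1600]);


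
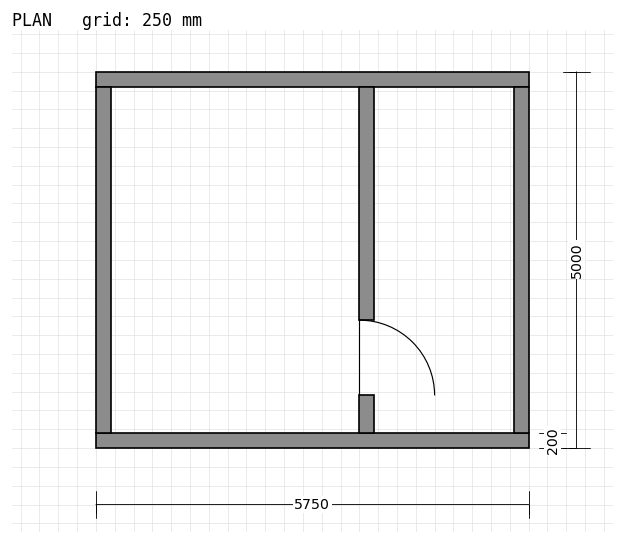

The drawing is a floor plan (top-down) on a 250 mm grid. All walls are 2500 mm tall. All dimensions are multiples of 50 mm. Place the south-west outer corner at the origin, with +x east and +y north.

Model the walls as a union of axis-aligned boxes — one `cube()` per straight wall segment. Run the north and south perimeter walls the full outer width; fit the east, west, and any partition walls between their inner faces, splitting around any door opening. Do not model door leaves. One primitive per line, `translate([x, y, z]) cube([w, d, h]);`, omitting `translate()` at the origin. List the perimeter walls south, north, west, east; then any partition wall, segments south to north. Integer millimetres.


cube([5750, 200, 2500]);
translate([0, 4800, 0]) cube([5750, 200, 2500]);
translate([0, 200, 0]) cube([200, 4600, 2500]);
translate([5550, 200, 0]) cube([200, 4600, 2500]);
translate([3500, 200, 0]) cube([200, 500, 2500]);
translate([3500, 1700, 0]) cube([200, 3100, 2500]);


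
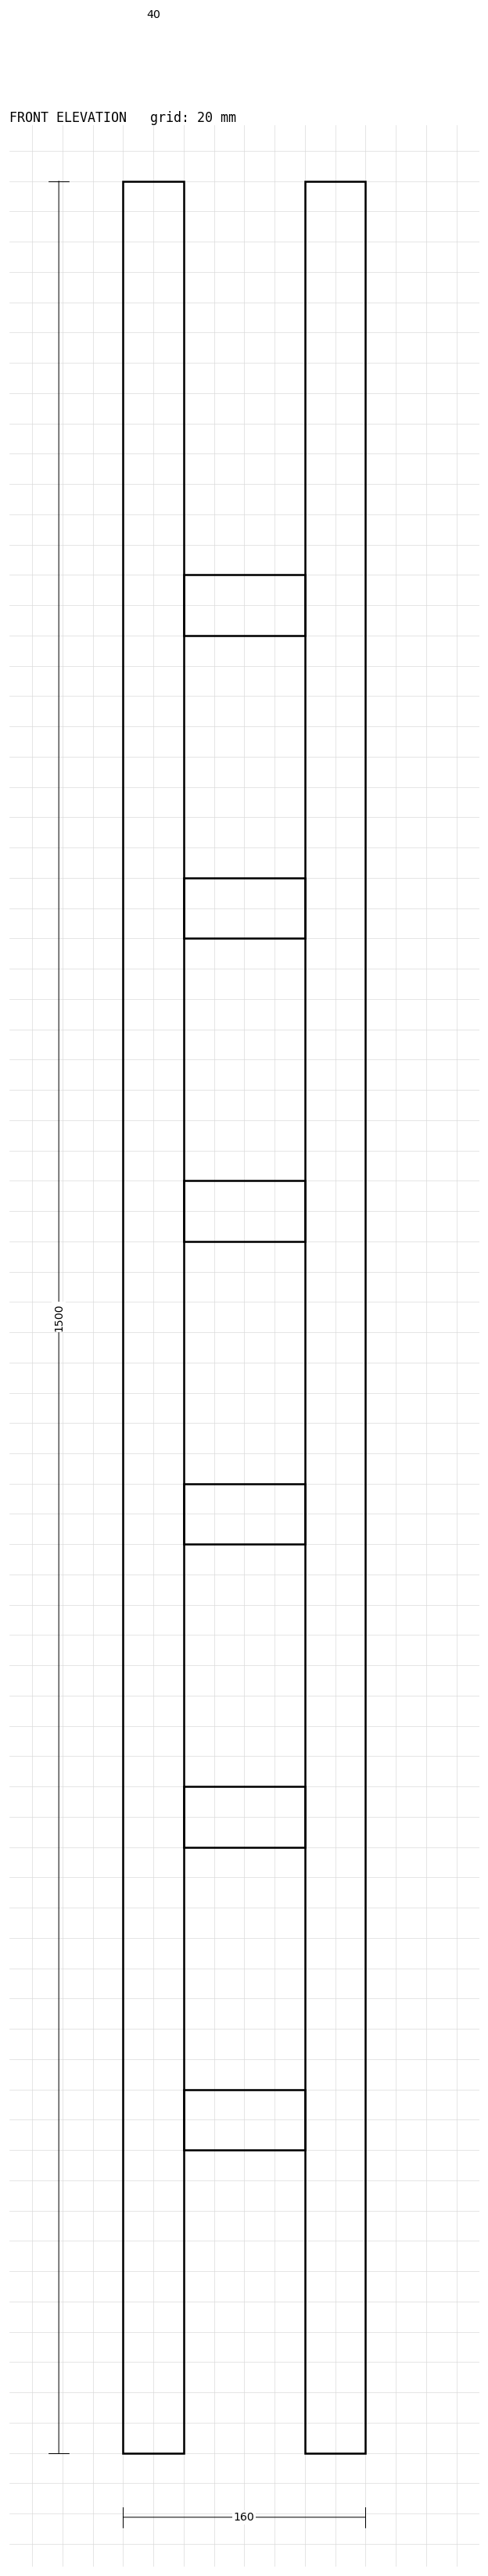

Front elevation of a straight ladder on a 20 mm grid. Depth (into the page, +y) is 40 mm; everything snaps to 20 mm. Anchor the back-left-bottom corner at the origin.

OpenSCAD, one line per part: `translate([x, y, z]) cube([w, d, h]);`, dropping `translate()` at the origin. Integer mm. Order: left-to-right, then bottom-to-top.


cube([40, 40, 1500]);
translate([40, 0, 200]) cube([80, 40, 40]);
translate([40, 0, 400]) cube([80, 40, 40]);
translate([40, 0, 600]) cube([80, 40, 40]);
translate([40, 0, 800]) cube([80, 40, 40]);
translate([40, 0, 1000]) cube([80, 40, 40]);
translate([40, 0, 1200]) cube([80, 40, 40]);
translate([120, 0, 0]) cube([40, 40, 1500]);
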